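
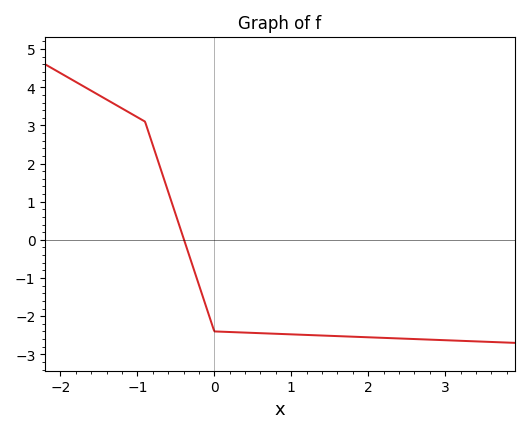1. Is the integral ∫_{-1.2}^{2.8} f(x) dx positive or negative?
negative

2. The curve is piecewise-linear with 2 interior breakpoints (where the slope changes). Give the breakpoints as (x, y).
(-0.9, 3.1); (0, -2.4)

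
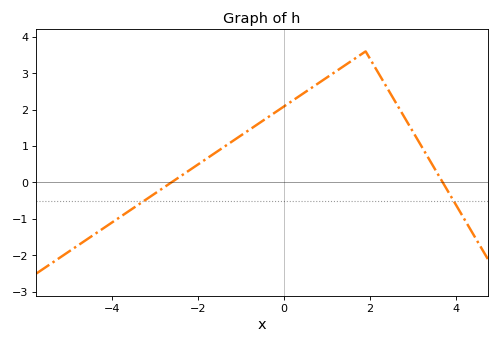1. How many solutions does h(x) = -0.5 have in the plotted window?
2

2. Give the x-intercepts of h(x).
-2.6, 3.6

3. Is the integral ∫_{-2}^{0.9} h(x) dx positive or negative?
positive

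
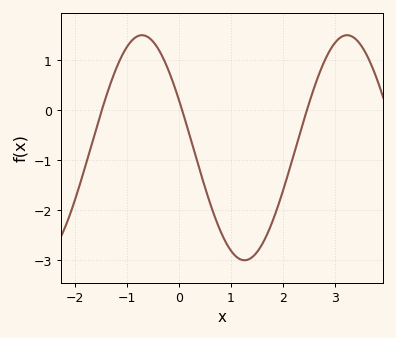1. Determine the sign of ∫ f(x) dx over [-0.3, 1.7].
negative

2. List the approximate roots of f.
-1.49, 0.062, 2.47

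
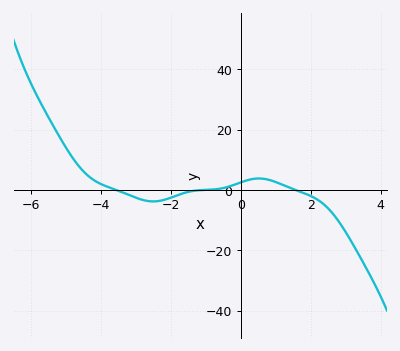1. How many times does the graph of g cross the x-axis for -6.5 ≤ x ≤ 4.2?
3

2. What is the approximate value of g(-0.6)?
0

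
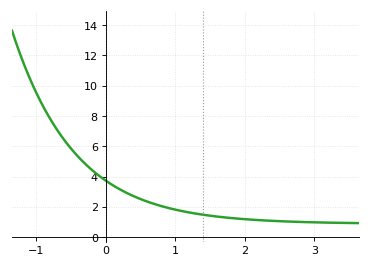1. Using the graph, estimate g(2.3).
1.2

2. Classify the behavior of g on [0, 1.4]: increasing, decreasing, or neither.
decreasing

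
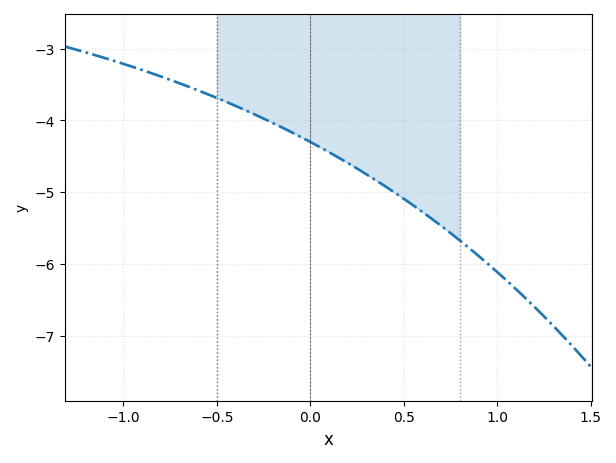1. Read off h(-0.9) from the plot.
-3.3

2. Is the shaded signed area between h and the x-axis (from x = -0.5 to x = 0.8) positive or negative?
negative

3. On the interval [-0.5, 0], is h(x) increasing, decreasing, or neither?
decreasing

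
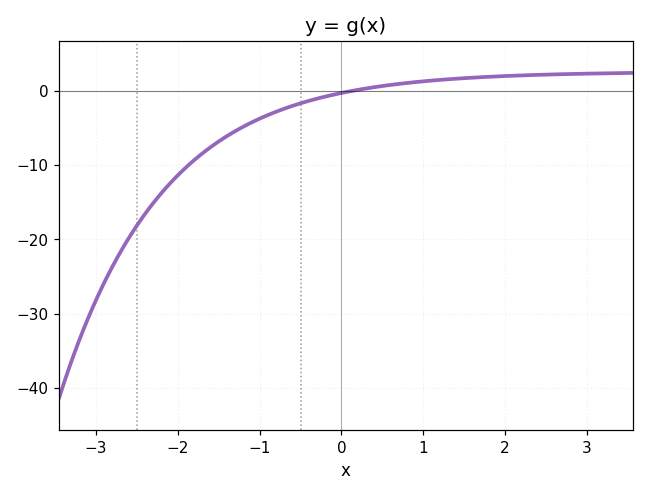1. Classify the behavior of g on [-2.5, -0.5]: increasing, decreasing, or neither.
increasing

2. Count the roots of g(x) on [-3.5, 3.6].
1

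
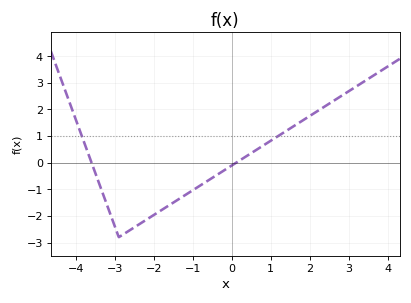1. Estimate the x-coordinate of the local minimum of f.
-3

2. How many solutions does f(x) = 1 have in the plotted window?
2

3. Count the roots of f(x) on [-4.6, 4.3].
2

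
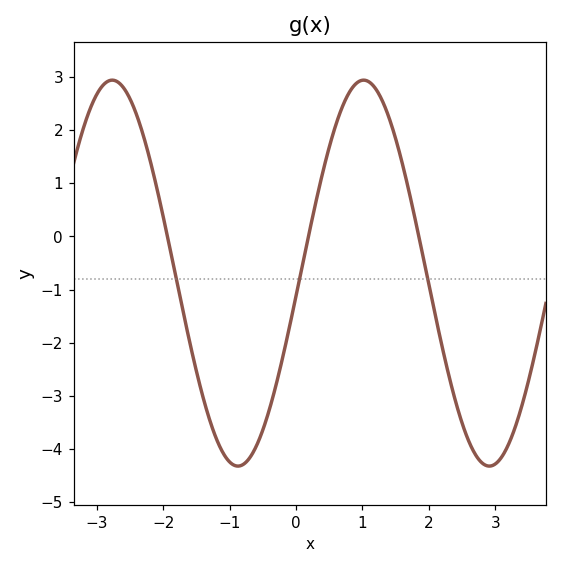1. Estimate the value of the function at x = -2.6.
2.8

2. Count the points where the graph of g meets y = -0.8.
3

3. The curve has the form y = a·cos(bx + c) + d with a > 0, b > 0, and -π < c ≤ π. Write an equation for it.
y = 3.63cos(1.7x - 1.7) - 0.69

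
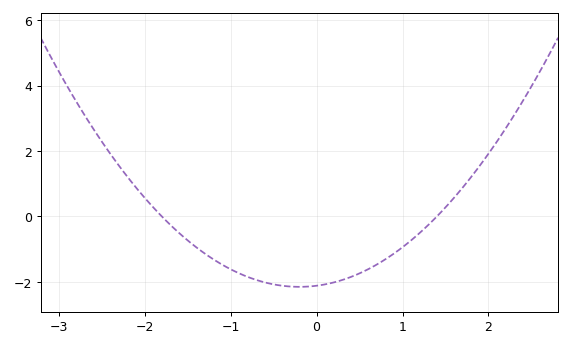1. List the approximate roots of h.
-1.8, 1.4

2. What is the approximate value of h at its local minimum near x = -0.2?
-2.2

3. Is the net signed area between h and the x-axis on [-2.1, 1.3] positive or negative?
negative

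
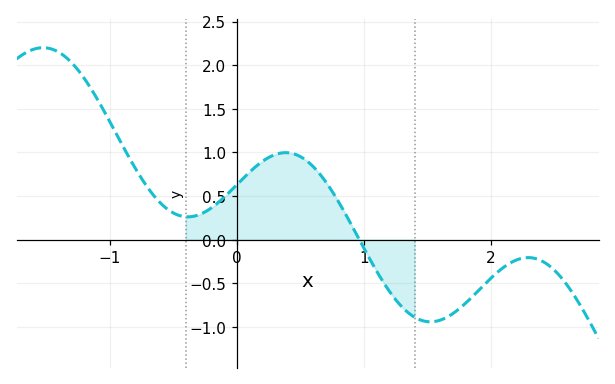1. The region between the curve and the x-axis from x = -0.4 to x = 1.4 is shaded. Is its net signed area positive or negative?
positive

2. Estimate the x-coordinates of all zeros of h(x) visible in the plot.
0.965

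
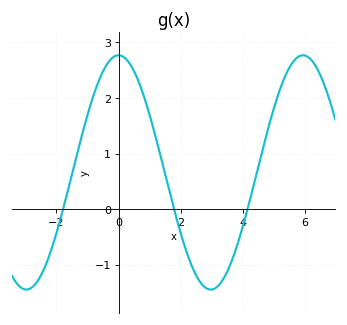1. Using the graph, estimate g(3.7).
-0.8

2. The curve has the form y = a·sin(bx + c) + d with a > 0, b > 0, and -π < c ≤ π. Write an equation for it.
y = 2.11sin(1.1x + 1.6) + 0.66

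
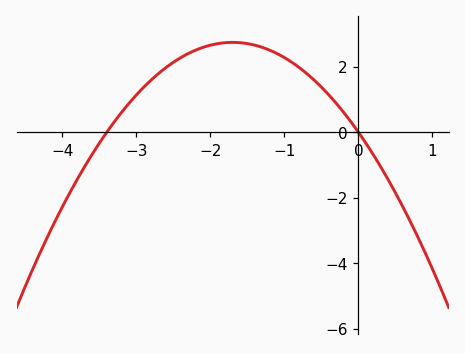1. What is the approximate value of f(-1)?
2.2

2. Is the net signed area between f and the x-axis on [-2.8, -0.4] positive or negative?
positive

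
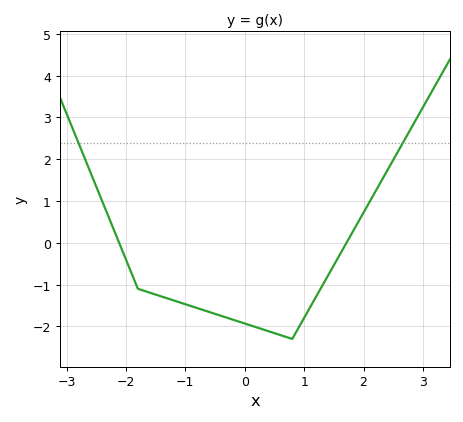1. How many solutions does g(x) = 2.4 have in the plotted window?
2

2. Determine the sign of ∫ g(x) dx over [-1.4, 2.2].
negative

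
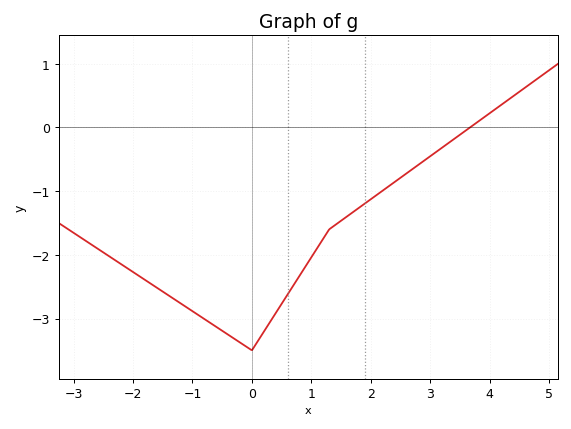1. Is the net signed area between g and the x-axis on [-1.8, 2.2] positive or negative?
negative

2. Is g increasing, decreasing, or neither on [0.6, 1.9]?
increasing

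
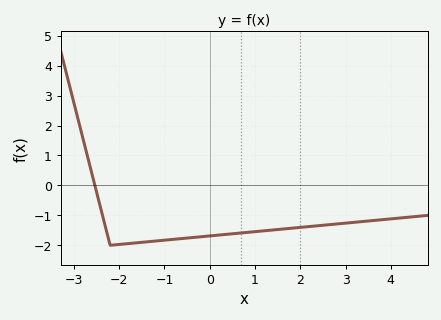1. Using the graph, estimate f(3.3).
-1.22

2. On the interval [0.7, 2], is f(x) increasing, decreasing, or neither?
increasing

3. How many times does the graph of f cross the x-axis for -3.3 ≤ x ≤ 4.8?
1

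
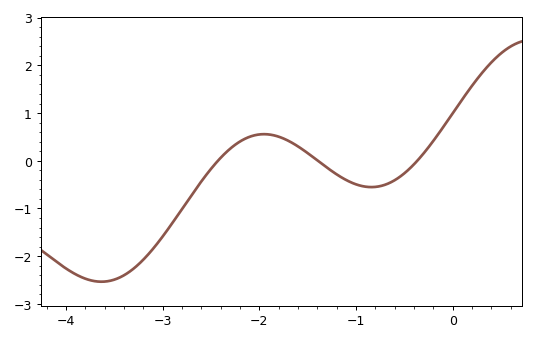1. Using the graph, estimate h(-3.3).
-2.3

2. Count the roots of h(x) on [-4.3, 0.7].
3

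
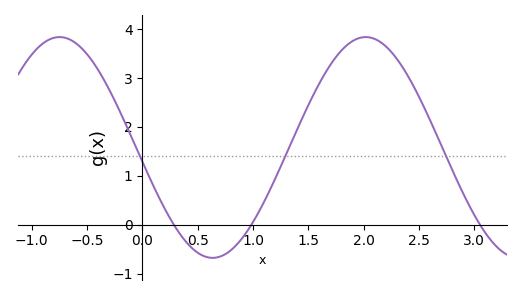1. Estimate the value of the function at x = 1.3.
1.44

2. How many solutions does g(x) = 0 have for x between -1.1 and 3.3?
3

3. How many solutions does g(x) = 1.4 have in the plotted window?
3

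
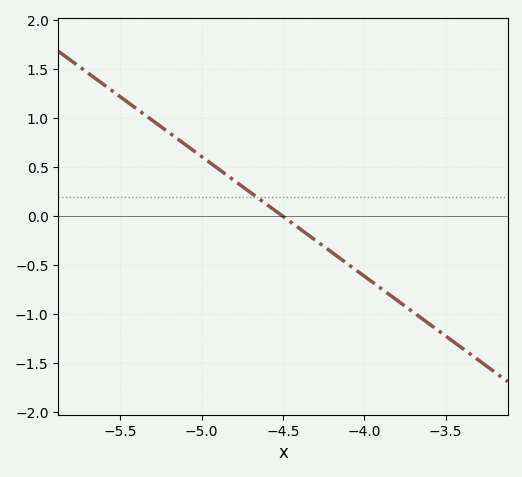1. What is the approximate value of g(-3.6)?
-1.1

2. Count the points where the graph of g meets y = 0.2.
1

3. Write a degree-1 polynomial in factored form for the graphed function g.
y = -1.22(x + 4.5)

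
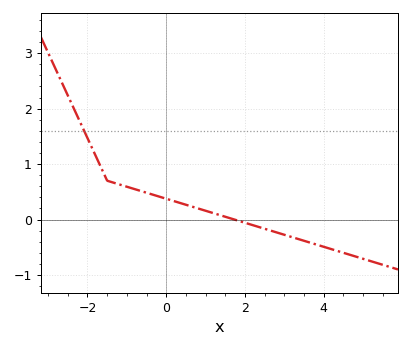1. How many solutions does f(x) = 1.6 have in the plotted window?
1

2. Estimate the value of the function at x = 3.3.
-0.34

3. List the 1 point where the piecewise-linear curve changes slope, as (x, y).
(-1.5, 0.7)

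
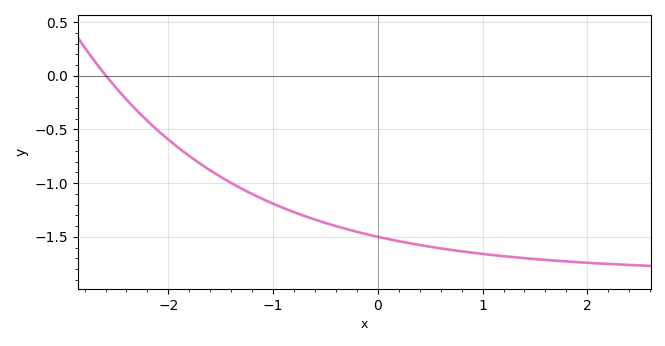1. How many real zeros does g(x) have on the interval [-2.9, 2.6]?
1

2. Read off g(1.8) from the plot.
-1.73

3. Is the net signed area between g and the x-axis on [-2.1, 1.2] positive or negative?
negative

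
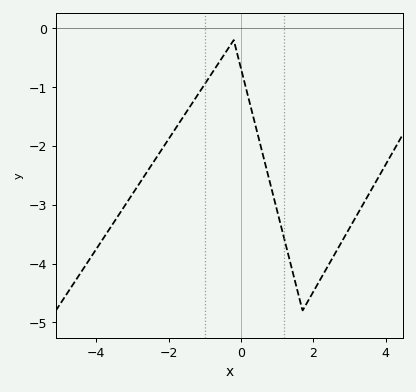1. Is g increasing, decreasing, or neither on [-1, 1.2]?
neither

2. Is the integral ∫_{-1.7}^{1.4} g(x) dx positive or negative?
negative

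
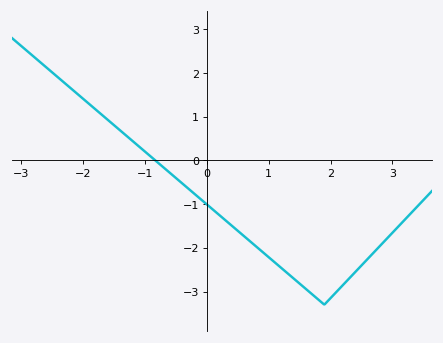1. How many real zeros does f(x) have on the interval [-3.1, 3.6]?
1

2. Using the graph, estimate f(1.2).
-2.5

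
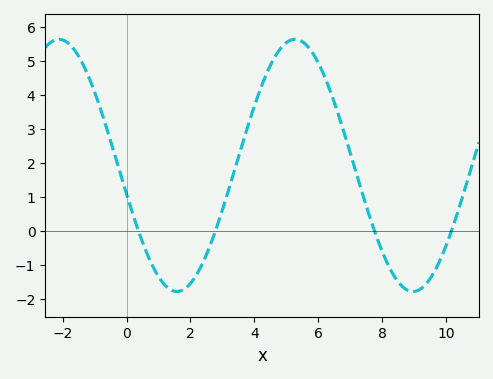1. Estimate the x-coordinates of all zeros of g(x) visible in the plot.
0.4, 2.8, 7.8, 10.2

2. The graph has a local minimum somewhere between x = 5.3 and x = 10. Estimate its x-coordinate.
9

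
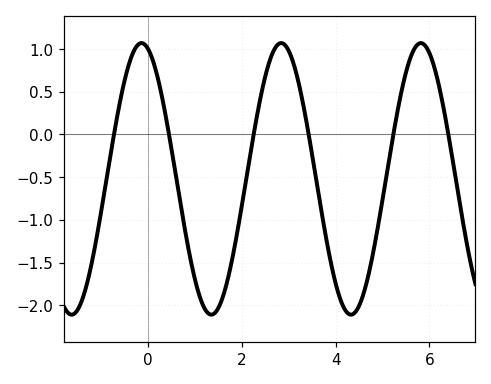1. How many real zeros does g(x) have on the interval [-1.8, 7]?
6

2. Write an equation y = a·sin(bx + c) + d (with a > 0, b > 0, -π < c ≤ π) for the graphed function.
y = 1.59sin(2.11x + 1.86) - 0.52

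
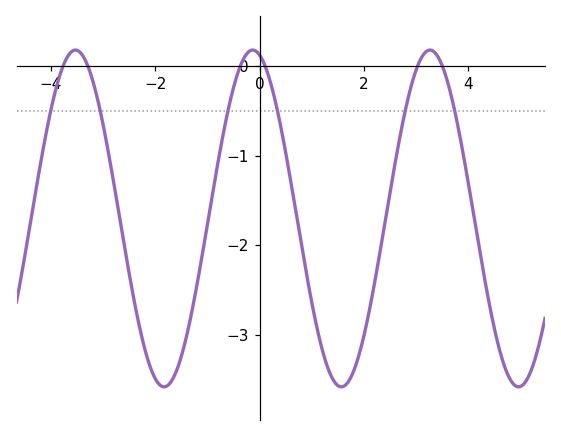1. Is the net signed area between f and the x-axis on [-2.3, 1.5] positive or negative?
negative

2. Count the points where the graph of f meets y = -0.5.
6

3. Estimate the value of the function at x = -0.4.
0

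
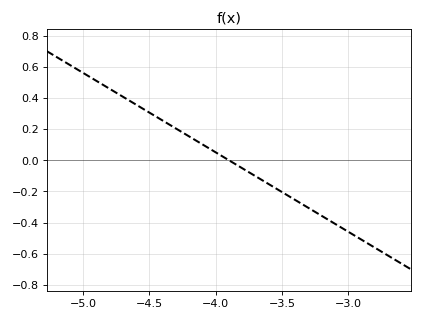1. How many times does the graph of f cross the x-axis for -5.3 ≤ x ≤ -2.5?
1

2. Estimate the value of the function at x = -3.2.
-0.357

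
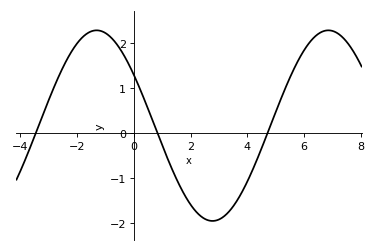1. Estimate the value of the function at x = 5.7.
1.5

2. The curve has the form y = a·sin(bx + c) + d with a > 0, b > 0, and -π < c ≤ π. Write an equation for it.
y = 2.12sin(0.77x + 2.6) + 0.17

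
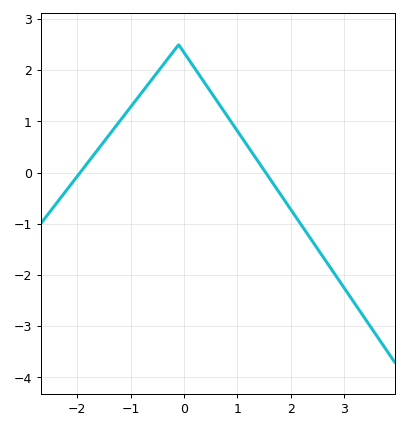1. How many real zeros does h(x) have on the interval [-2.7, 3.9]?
2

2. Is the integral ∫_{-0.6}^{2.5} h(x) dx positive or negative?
positive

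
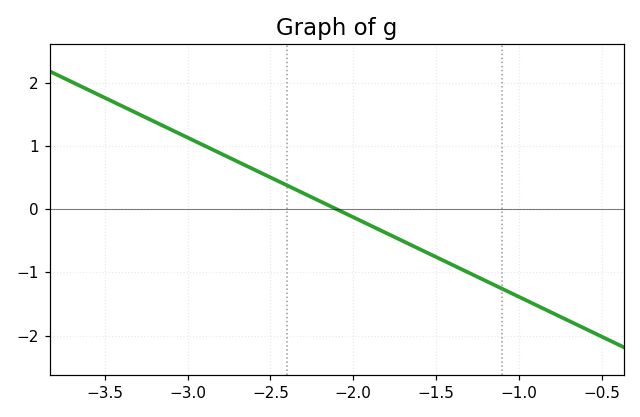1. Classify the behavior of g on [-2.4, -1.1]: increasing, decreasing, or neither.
decreasing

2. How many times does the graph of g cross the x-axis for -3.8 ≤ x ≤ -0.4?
1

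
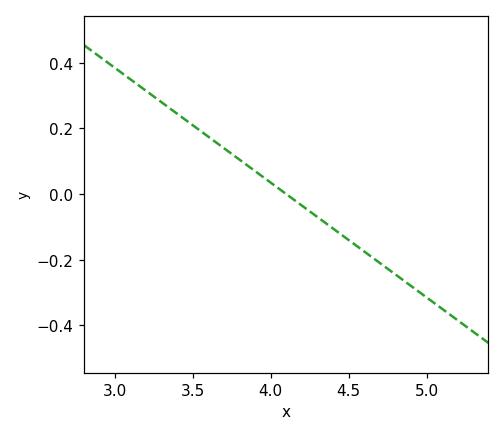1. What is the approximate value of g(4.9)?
-0.28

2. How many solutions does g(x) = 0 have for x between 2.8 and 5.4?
1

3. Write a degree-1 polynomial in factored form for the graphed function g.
y = -0.35(x - 4.1)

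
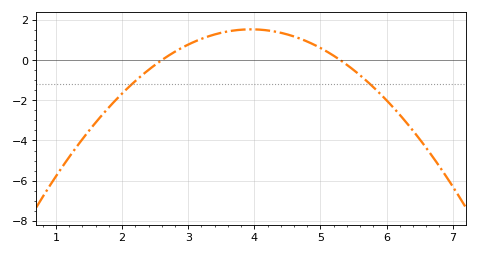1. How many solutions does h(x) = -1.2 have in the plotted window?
2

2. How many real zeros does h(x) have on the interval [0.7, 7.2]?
2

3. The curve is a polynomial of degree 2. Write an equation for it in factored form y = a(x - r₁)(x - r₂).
y = -0.84(x - 2.6)(x - 5.3)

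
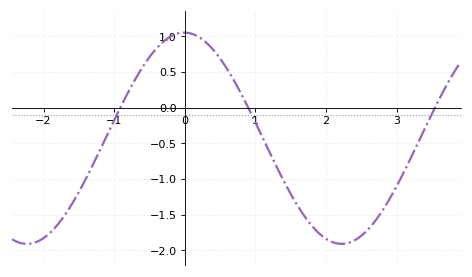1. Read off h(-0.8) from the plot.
0.2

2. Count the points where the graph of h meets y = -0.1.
3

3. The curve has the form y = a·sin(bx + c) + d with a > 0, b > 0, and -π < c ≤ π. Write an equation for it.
y = 1.48sin(1.4x + 1.6) - 0.43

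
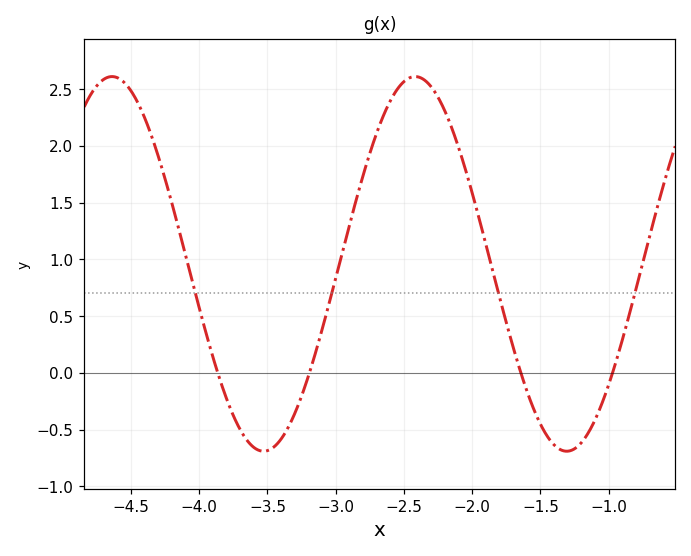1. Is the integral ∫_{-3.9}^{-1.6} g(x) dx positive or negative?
positive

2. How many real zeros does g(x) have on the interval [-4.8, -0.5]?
4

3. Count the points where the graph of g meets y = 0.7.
4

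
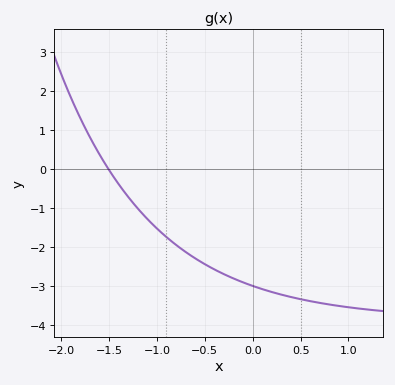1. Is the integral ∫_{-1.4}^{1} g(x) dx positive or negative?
negative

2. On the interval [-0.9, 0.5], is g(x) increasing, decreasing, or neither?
decreasing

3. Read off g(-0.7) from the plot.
-2.13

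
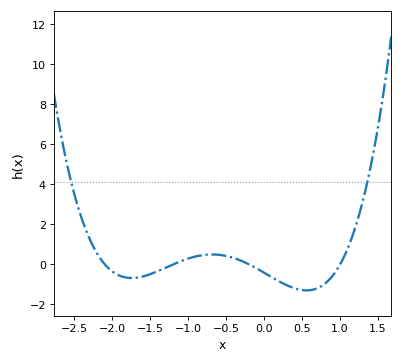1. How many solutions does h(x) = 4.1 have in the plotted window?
2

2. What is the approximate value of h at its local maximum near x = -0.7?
0.4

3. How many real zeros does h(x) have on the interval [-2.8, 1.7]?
4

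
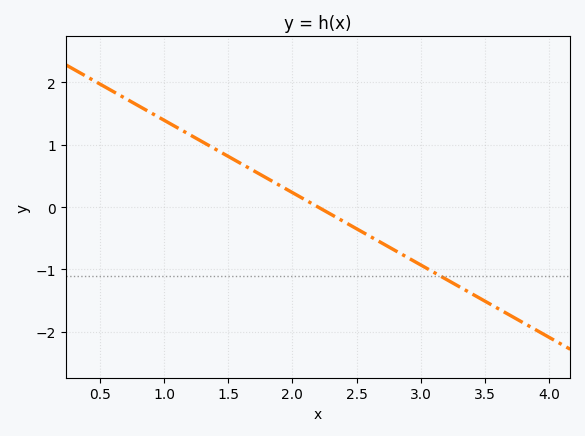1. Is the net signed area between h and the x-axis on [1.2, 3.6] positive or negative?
negative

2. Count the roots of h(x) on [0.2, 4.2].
1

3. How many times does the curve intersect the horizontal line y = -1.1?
1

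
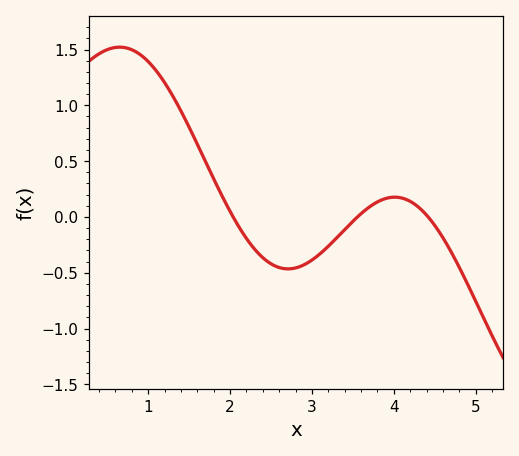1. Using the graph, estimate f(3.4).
-0.114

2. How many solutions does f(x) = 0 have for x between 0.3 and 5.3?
3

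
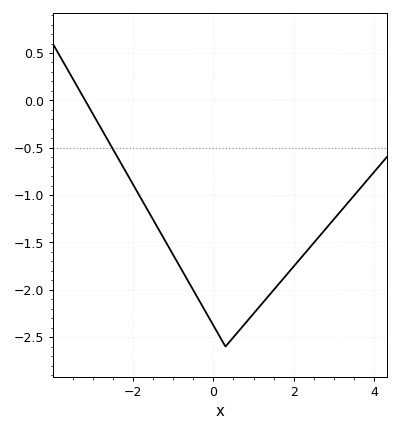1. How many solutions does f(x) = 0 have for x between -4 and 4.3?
1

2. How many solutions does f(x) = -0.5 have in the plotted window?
1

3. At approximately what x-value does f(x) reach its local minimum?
0.299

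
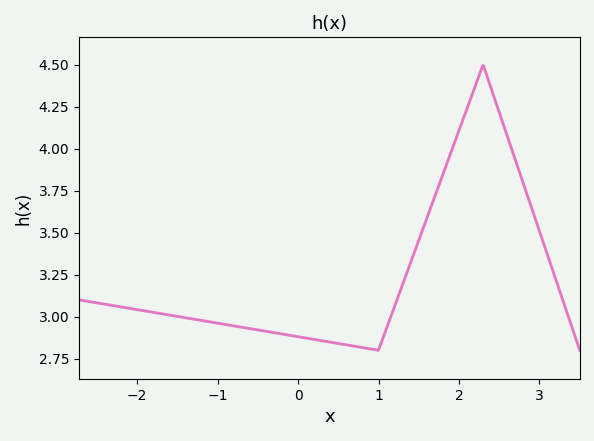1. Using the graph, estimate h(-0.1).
2.88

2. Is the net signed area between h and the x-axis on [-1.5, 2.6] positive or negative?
positive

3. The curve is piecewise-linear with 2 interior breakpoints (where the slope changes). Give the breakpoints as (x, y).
(1, 2.8); (2.3, 4.5)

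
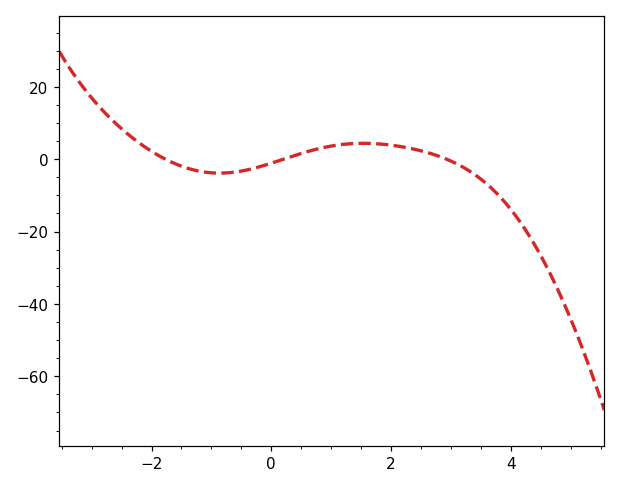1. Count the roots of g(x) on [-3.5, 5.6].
3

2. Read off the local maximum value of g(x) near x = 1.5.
4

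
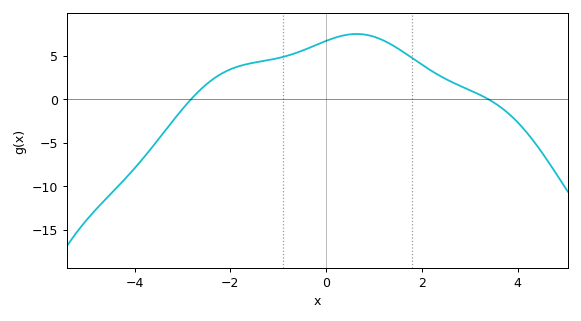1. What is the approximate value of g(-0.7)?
5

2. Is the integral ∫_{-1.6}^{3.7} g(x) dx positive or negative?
positive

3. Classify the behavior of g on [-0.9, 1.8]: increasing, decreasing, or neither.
neither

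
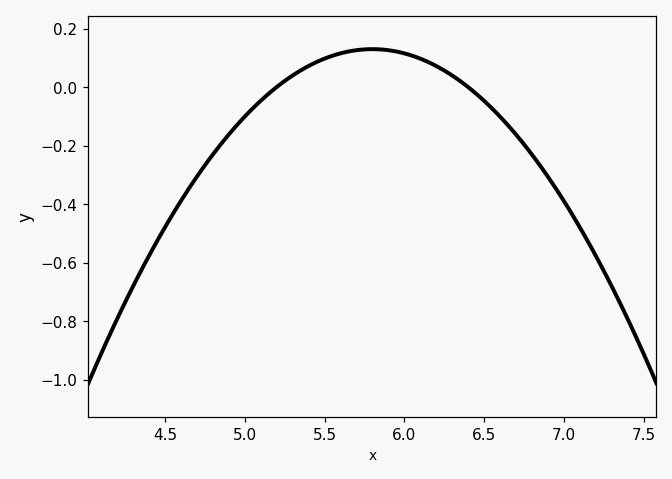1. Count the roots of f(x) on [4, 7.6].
2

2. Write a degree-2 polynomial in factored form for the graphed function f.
y = -0.36(x - 5.2)(x - 6.4)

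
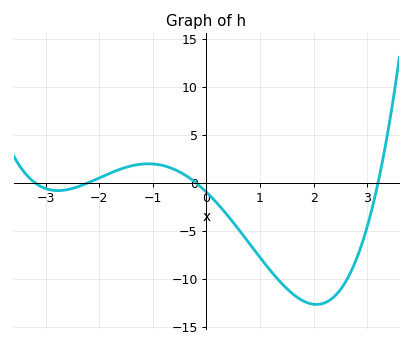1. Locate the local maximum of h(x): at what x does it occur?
-1.08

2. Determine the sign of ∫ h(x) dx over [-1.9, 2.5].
negative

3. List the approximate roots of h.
-3.2, -2.2, -0.2, 3.2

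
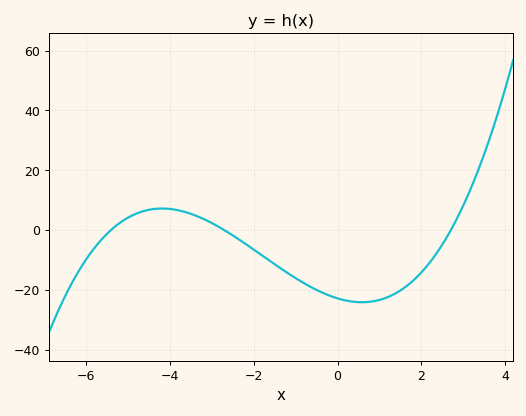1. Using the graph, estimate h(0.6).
-24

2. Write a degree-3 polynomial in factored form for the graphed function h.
y = 0.58(x + 5.4)(x + 2.7)(x - 2.7)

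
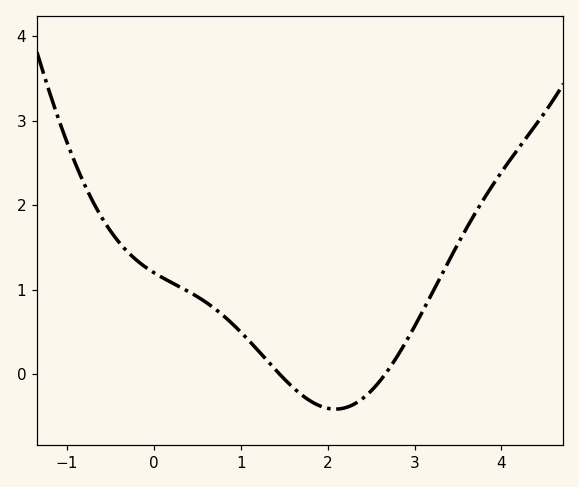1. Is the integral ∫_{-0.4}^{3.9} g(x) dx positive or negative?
positive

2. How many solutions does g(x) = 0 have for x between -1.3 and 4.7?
2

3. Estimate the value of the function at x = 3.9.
2.24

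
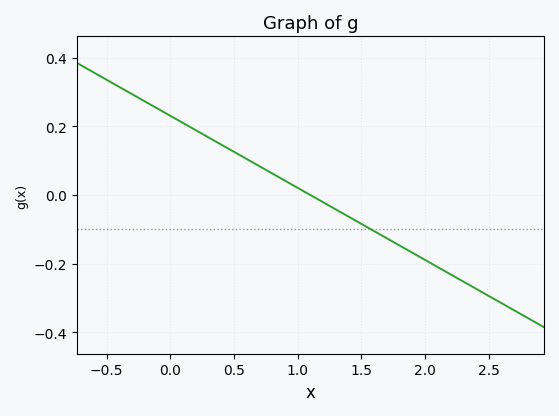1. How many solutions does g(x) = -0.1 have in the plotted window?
1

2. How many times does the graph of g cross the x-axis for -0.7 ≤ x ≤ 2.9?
1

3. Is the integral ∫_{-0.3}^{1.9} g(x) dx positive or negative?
positive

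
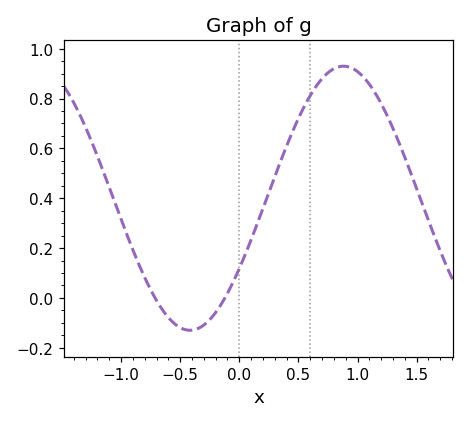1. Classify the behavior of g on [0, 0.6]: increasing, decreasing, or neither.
increasing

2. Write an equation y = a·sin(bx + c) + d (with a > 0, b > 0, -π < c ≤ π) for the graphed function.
y = 0.53sin(2.42x - 0.562) + 0.4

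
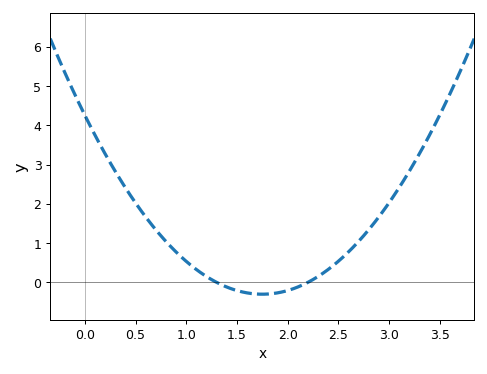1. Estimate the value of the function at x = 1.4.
-0.119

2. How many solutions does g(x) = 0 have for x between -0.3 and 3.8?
2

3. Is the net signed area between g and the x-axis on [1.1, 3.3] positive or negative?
positive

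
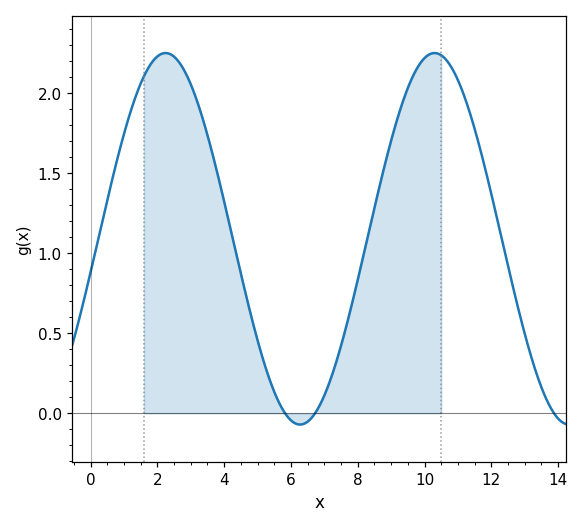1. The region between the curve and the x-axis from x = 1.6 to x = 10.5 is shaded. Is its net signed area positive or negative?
positive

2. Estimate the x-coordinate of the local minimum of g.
6.27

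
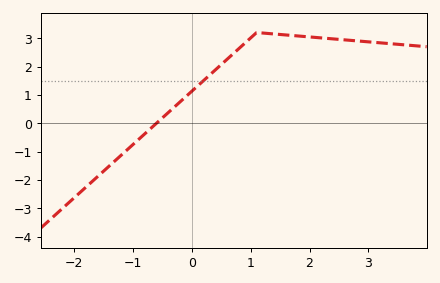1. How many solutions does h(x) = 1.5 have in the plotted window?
1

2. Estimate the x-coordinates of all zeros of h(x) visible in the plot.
-0.6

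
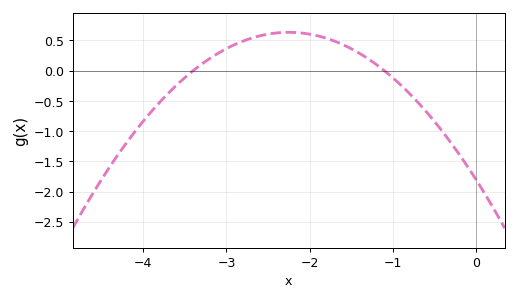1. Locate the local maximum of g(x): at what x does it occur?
-2.2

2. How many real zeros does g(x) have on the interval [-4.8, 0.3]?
2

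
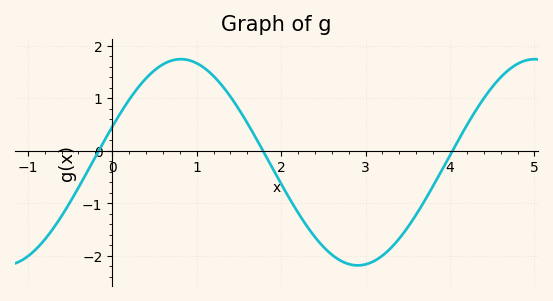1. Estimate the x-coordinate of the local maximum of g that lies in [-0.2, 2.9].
0.8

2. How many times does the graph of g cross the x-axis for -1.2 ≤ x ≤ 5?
3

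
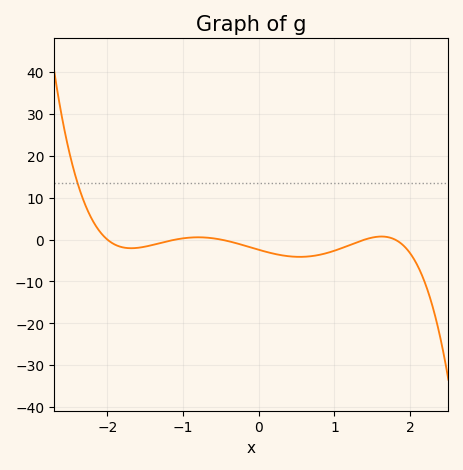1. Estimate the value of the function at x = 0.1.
-3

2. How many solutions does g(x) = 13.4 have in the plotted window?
1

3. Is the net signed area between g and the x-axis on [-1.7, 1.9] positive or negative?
negative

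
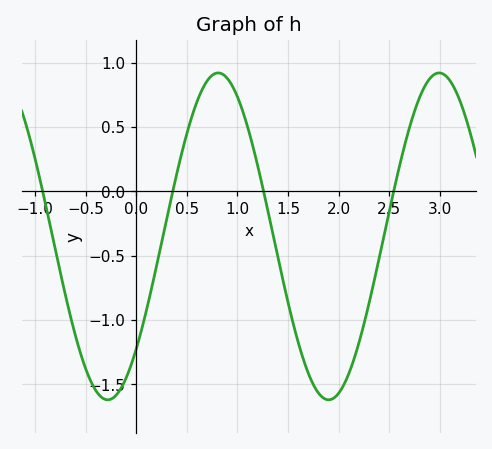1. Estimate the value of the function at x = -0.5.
-1.4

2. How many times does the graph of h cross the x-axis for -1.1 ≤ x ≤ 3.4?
4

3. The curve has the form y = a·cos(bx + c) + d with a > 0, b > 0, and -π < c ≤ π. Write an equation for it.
y = 1.27cos(2.9x - 2.3) - 0.35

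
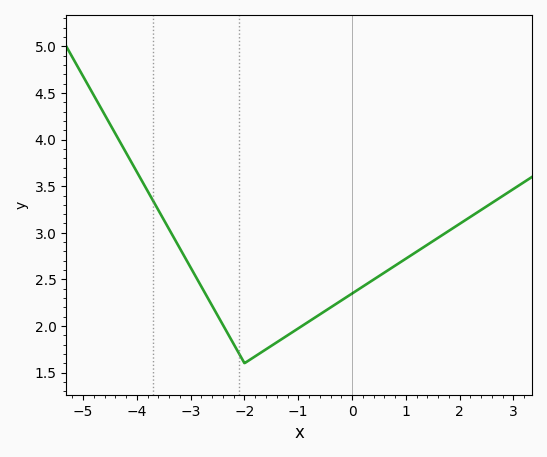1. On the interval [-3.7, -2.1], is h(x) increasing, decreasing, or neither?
decreasing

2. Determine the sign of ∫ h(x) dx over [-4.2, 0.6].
positive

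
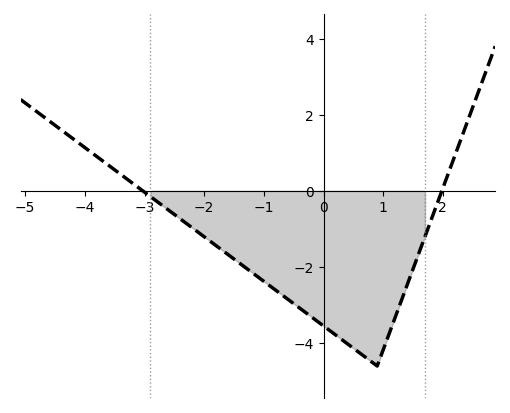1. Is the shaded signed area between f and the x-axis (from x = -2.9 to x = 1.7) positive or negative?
negative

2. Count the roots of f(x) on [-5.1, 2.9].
2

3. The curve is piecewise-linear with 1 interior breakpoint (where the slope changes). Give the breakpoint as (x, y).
(0.9, -4.6)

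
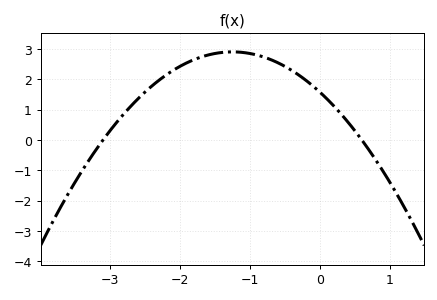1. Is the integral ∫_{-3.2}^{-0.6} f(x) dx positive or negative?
positive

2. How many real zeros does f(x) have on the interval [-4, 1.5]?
2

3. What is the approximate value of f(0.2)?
1.12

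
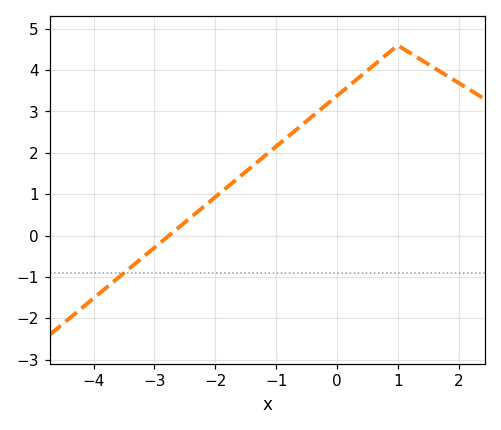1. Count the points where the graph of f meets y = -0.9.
1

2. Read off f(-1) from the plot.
2.15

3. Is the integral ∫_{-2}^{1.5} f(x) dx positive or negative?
positive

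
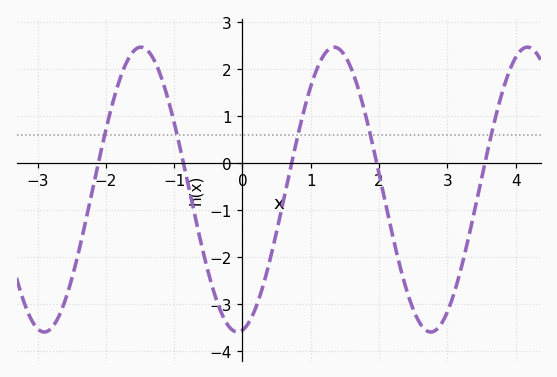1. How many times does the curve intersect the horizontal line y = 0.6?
5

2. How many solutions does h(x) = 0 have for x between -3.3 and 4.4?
5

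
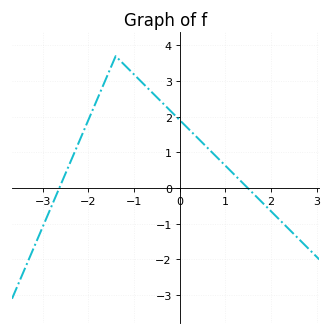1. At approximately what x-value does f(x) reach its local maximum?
-1.4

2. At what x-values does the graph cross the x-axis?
-2.6, 1.5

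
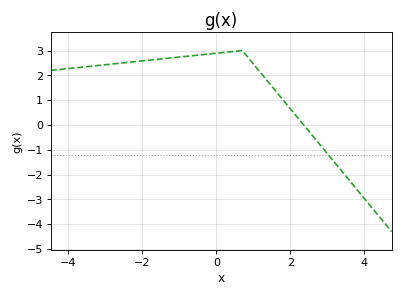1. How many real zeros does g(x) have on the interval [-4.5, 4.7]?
1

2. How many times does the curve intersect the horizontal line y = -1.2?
1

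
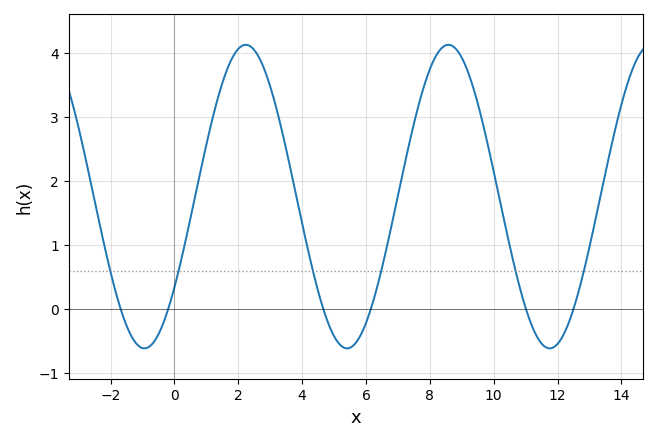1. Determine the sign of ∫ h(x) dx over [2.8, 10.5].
positive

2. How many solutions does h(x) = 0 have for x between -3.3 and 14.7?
6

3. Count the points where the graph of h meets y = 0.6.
6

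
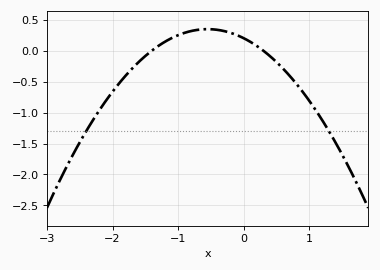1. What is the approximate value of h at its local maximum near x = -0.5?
0.35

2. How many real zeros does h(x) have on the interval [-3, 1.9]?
2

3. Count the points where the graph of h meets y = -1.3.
2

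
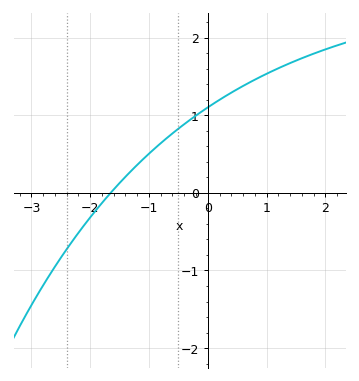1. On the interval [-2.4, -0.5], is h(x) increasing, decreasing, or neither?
increasing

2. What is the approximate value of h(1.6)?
1.7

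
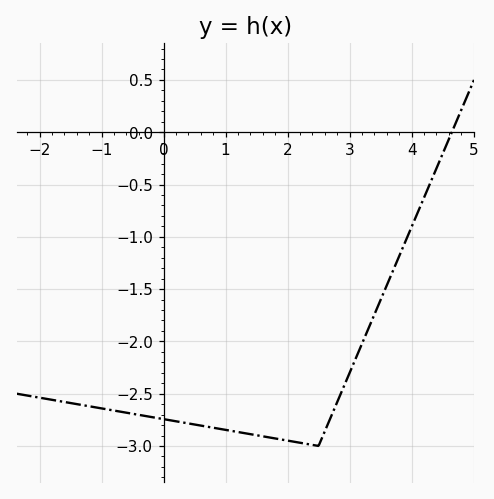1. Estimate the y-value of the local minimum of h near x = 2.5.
-3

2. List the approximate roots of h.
4.6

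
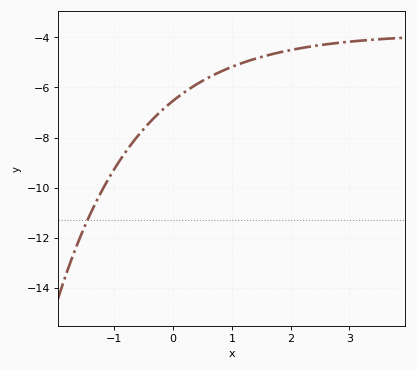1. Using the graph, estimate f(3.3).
-4.12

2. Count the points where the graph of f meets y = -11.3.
1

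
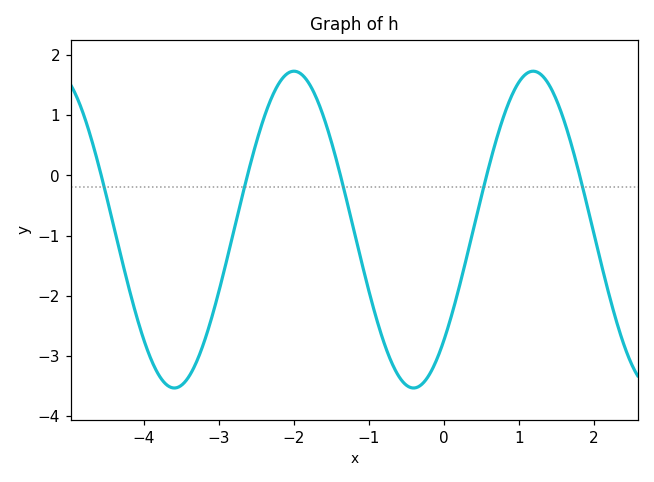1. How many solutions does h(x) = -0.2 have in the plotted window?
5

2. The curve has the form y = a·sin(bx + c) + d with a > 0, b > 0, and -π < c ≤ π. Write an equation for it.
y = 2.63sin(2x - 0.77) - 0.9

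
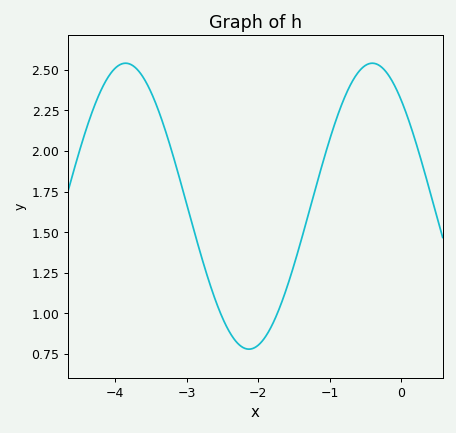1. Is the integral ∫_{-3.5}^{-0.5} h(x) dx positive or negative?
positive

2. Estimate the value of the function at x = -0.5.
2.53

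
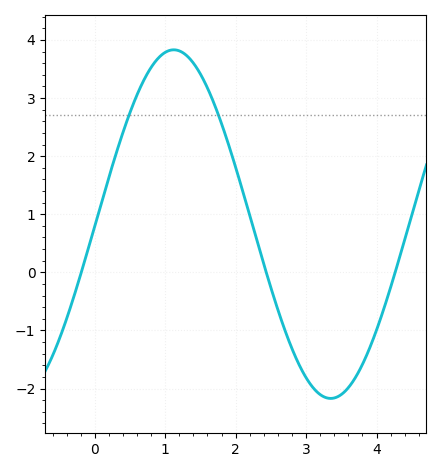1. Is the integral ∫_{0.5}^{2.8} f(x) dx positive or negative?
positive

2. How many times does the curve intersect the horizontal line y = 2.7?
2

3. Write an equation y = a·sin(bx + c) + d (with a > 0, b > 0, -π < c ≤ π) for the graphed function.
y = 3sin(1.4x - 0.01) + 0.83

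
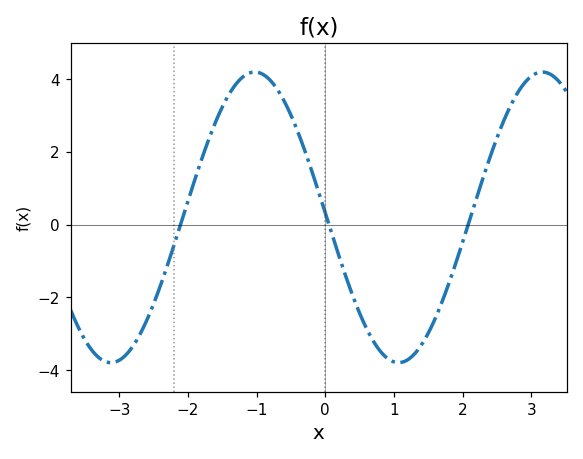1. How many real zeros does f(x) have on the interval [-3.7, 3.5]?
3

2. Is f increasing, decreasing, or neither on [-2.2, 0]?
neither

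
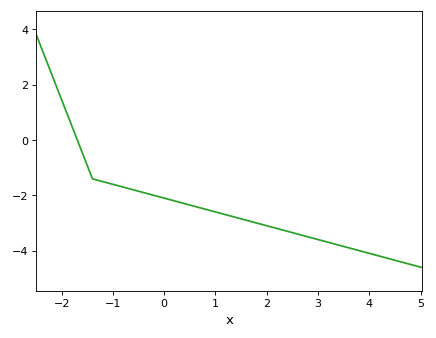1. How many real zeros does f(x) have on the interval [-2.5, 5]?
1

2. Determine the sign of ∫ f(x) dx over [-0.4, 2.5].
negative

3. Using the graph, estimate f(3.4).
-3.8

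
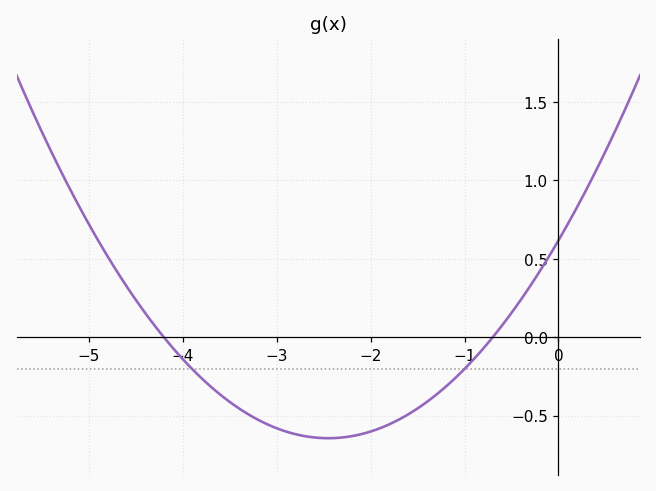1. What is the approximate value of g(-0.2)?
0.42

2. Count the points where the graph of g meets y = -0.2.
2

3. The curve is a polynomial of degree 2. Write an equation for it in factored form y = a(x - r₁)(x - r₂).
y = 0.21(x + 4.2)(x + 0.7)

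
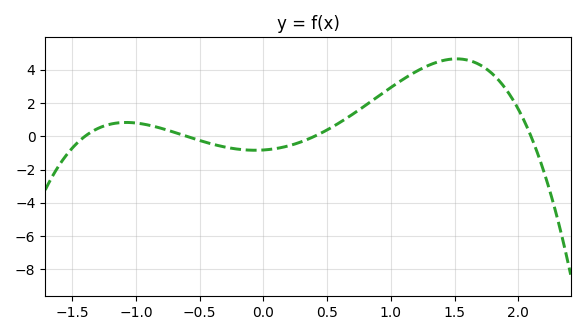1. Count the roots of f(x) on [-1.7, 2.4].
4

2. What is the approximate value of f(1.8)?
3.74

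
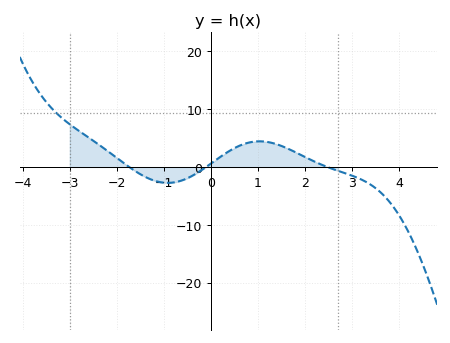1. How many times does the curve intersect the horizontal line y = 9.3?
1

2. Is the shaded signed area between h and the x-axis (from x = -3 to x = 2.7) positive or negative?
positive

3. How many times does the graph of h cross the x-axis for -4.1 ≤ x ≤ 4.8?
3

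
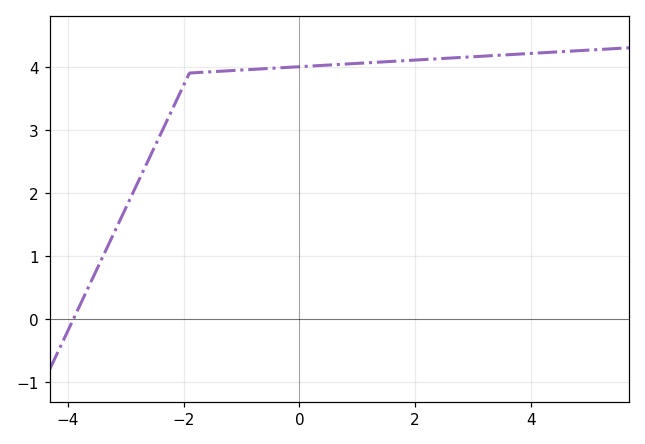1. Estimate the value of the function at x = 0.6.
4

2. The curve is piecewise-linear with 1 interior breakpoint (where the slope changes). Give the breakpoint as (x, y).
(-1.9, 3.9)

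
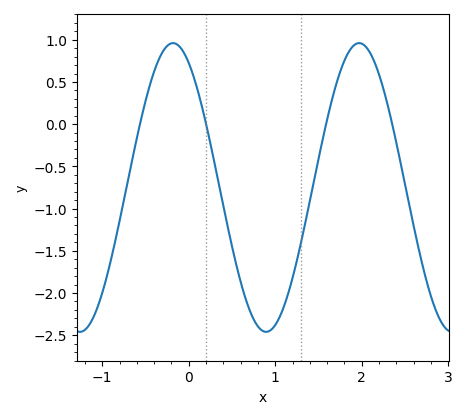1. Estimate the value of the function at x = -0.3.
0.859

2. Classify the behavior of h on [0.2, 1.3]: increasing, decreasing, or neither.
neither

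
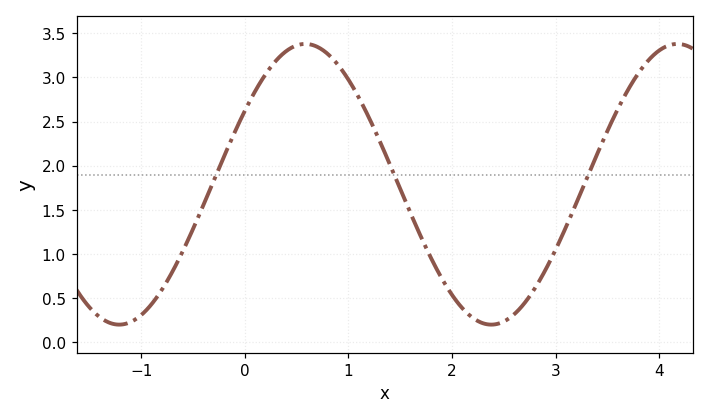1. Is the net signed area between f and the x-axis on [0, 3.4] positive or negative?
positive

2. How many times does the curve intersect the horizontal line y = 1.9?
3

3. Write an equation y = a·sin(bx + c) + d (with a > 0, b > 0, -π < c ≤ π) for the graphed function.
y = 1.59sin(1.8x + 0.55) + 1.79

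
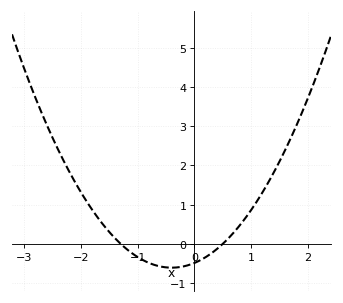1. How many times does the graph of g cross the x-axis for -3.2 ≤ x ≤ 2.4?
2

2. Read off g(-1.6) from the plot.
0.5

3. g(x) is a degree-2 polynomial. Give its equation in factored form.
y = 0.75(x + 1.3)(x - 0.5)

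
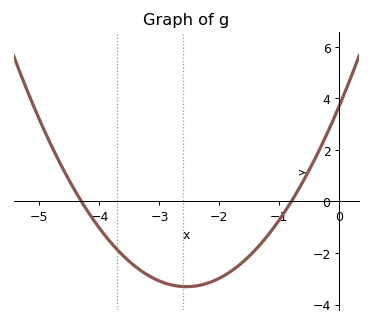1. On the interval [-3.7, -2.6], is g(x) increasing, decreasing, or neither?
decreasing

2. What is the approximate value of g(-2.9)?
-3.18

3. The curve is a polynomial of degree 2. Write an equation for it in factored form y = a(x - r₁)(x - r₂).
y = 1.08(x + 4.3)(x + 0.8)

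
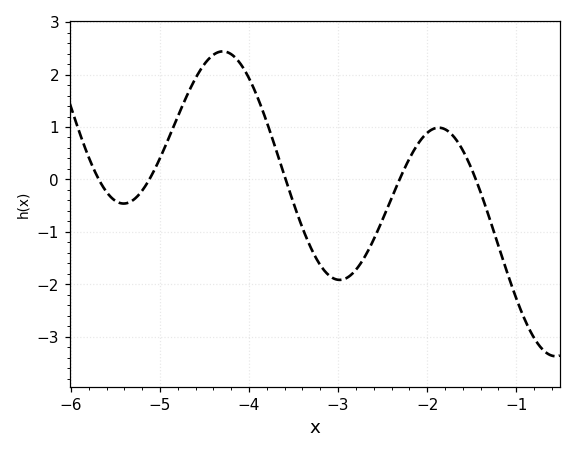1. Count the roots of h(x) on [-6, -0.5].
5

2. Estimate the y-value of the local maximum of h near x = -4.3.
2.44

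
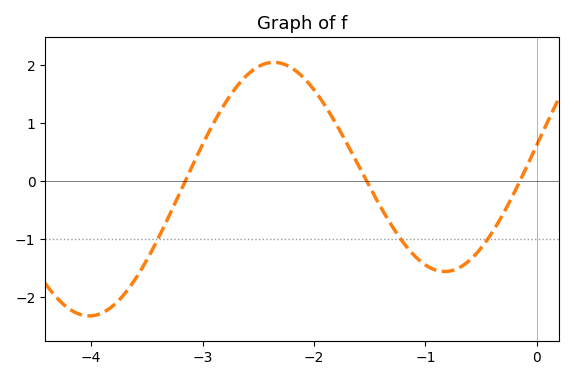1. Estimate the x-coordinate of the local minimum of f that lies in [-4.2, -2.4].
-4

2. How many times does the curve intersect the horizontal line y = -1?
3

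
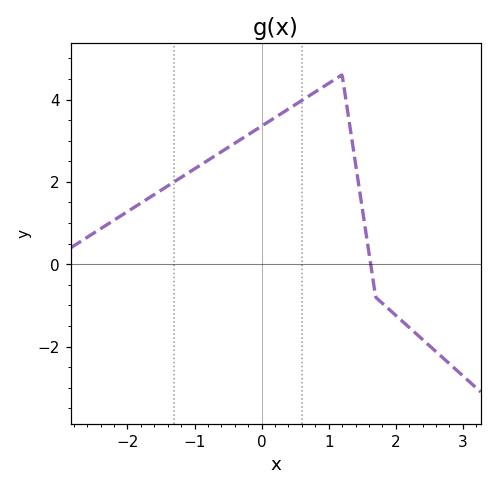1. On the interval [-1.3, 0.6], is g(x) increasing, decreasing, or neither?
increasing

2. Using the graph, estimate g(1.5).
1.4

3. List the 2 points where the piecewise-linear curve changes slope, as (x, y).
(1.2, 4.6); (1.7, -0.8)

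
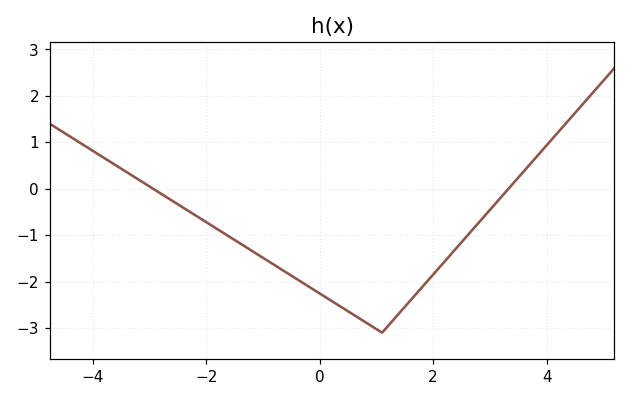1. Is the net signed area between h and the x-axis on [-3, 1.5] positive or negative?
negative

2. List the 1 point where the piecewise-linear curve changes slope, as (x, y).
(1.1, -3.1)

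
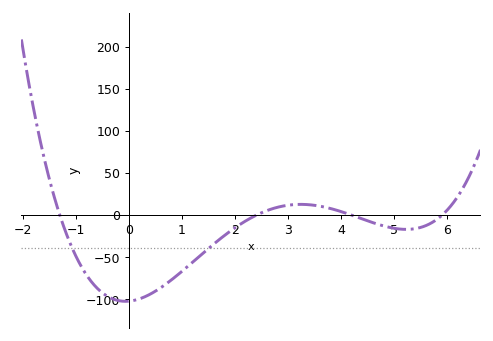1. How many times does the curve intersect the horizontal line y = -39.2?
2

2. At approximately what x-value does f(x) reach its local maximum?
3.2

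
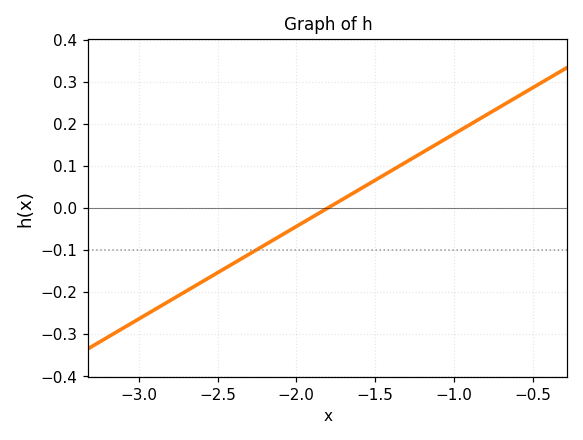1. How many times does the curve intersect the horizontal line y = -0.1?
1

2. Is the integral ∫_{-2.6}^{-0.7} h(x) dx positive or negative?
positive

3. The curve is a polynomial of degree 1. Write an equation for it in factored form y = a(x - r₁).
y = 0.22(x + 1.8)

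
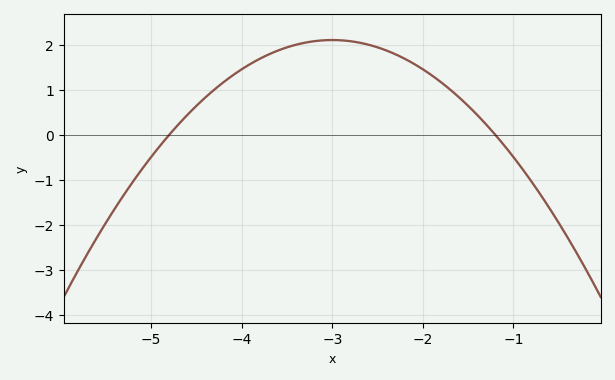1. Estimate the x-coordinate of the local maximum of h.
-3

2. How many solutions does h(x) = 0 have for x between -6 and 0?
2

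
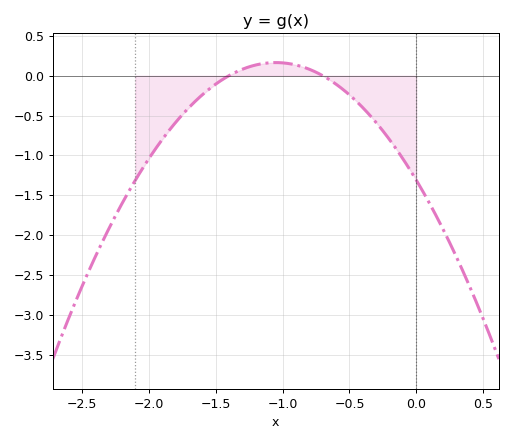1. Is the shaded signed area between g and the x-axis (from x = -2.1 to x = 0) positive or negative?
negative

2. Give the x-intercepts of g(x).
-1.4, -0.7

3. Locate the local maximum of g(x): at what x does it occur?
-1.05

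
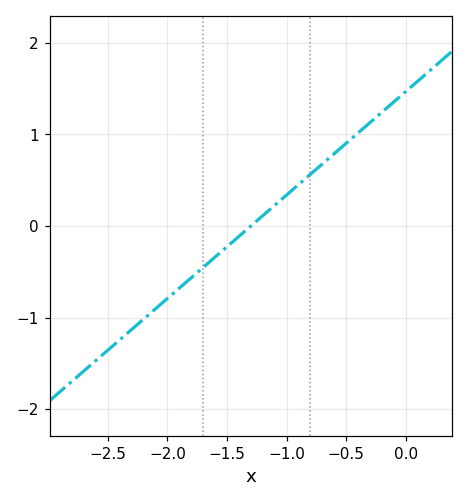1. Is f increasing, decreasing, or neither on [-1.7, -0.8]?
increasing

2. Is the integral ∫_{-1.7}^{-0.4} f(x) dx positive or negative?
positive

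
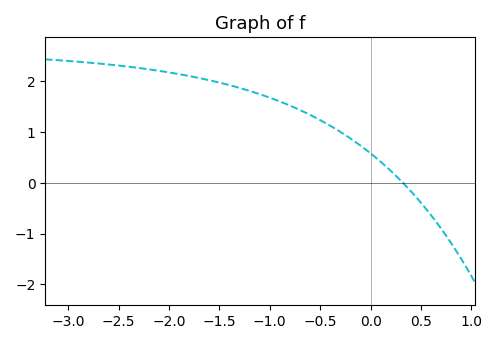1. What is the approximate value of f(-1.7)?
2.07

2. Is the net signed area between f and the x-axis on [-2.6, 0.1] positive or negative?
positive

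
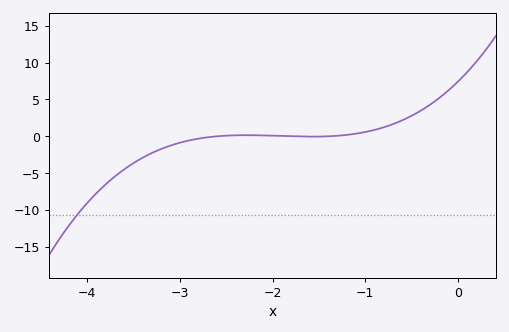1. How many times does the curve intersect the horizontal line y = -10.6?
1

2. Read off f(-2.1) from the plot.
0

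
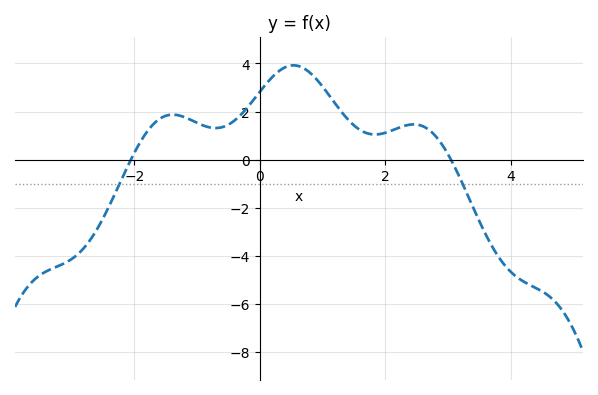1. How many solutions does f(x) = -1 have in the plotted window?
2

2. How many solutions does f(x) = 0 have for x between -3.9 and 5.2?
2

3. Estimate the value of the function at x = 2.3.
1.4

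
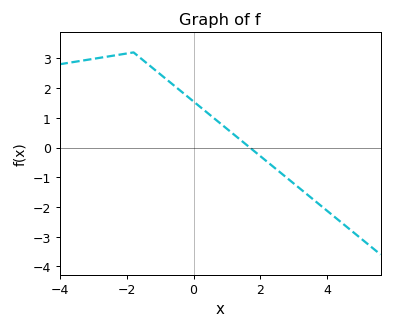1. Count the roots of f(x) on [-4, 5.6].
1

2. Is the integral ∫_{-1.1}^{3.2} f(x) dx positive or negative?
positive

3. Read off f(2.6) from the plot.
-0.843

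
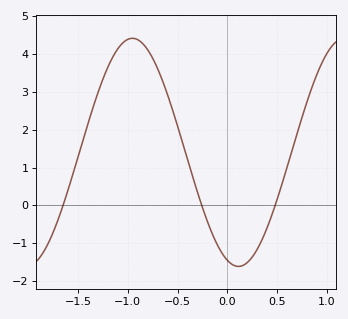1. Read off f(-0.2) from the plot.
-0.4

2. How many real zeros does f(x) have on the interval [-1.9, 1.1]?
3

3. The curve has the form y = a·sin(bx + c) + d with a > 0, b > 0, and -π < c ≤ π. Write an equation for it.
y = 3.01sin(3x - 1.9) + 1.4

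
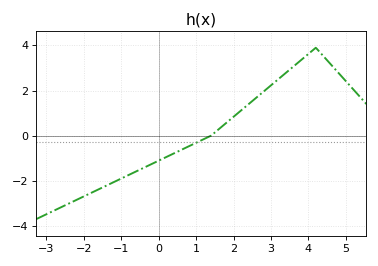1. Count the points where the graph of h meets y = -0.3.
1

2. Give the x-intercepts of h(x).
1.4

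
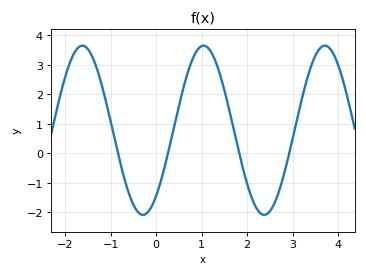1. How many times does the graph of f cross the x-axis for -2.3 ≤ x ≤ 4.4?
4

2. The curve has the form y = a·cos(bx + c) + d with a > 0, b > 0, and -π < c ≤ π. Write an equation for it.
y = 2.87cos(2.4x - 2.5) + 0.78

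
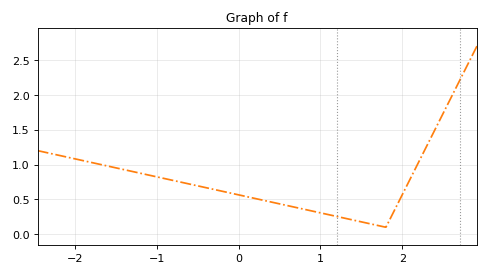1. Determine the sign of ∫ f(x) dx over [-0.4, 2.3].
positive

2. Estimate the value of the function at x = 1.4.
0.2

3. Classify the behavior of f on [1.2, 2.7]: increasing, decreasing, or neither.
neither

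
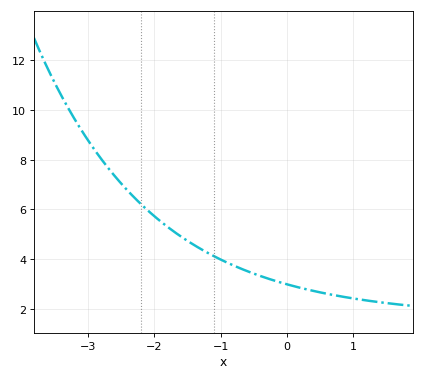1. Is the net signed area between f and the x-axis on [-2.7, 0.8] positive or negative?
positive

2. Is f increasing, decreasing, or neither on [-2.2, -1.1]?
decreasing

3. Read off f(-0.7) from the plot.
3.62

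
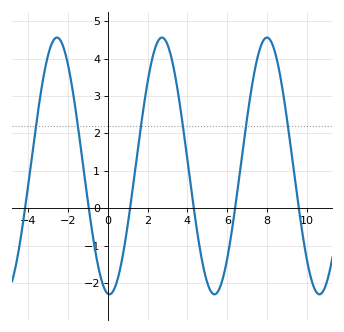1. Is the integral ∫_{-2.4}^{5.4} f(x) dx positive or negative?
positive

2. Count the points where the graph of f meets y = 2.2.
6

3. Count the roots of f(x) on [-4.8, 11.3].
6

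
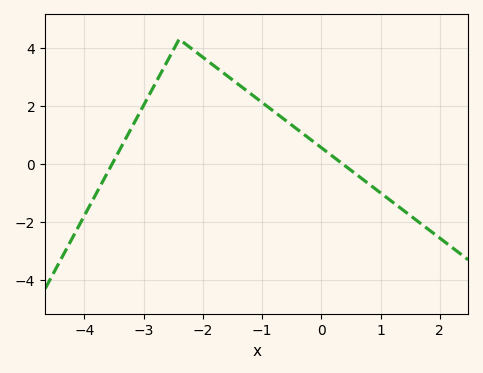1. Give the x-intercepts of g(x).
-3.5, 0.4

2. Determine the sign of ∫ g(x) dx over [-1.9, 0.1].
positive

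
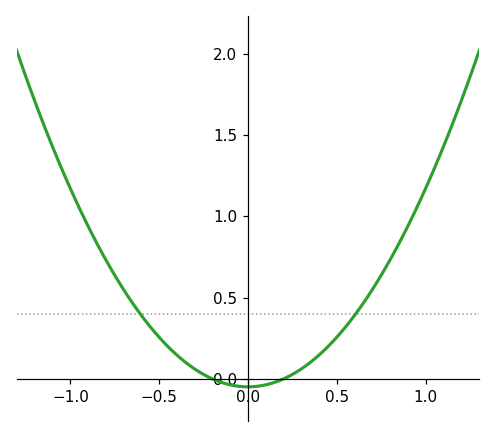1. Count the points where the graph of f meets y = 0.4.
2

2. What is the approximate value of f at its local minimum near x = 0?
-0.049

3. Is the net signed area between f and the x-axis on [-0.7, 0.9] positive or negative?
positive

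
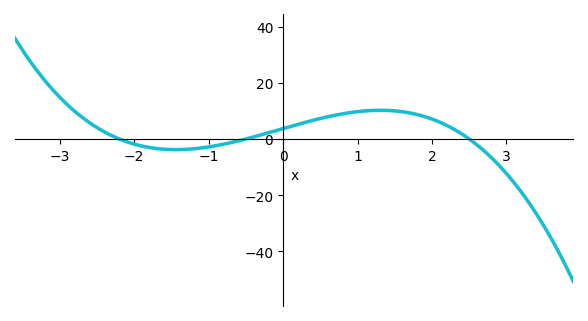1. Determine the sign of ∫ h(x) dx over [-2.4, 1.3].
positive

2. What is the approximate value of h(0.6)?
8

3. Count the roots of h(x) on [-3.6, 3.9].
3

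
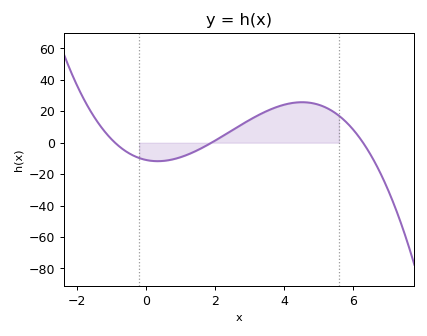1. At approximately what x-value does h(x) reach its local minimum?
0.339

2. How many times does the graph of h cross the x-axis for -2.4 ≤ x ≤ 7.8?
3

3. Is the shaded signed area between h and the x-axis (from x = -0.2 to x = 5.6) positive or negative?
positive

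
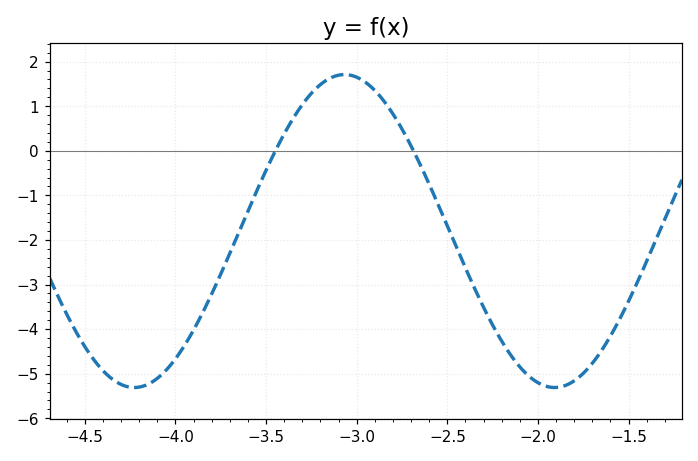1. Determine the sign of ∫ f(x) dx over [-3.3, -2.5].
positive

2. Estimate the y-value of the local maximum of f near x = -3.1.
1.7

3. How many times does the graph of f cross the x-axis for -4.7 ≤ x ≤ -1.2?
2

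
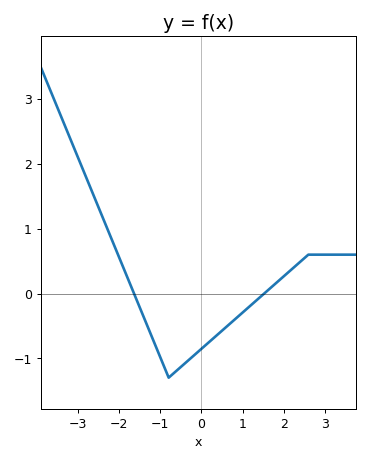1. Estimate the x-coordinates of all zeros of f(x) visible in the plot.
-1.6, 1.6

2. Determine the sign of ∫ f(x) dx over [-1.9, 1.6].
negative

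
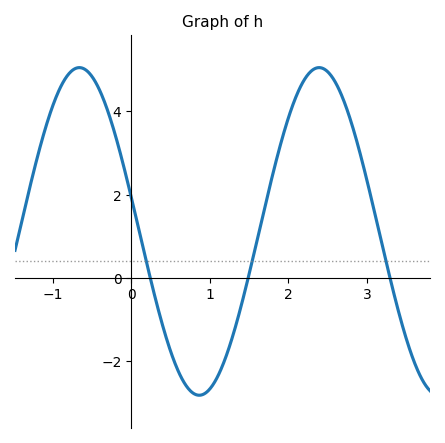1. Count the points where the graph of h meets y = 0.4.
3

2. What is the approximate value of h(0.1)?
1.14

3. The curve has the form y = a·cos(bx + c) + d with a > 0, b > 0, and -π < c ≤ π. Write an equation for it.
y = 3.93cos(2.06x + 1.36) + 1.12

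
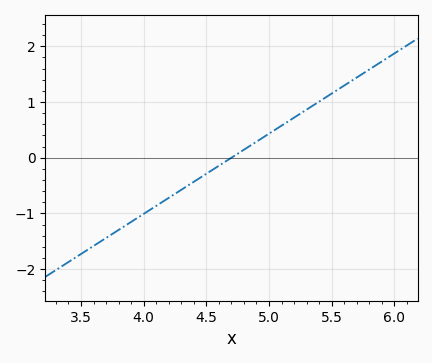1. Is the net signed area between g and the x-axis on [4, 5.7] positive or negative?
positive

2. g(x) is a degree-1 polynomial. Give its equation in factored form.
y = 1.44(x - 4.7)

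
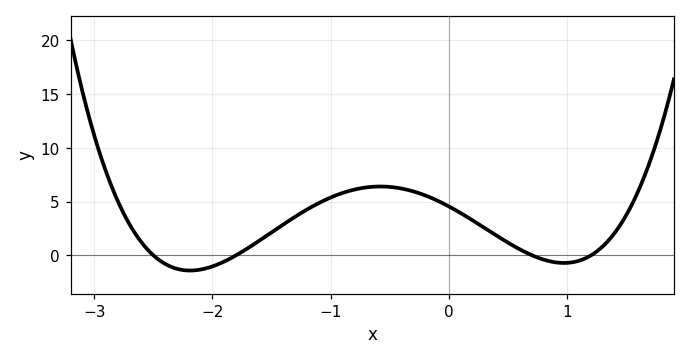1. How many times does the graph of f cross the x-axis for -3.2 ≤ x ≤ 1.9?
4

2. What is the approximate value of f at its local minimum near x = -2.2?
-1.42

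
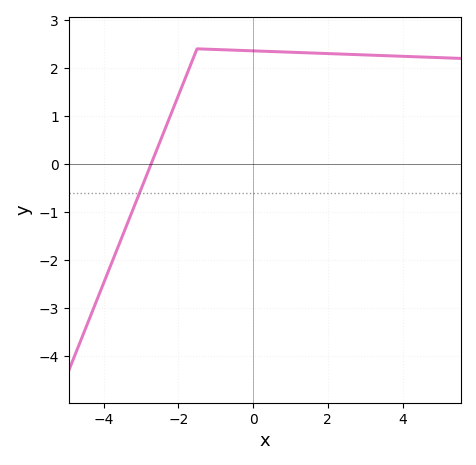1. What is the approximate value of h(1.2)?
2.3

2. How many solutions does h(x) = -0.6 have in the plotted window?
1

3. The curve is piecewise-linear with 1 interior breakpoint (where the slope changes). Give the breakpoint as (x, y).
(-1.5, 2.4)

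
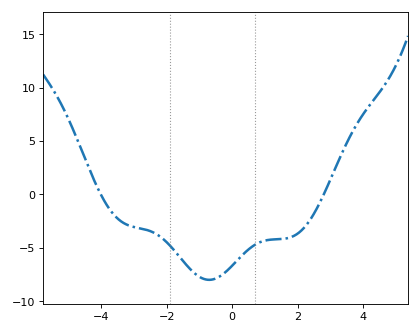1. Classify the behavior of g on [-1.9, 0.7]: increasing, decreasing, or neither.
neither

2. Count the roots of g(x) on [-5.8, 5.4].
2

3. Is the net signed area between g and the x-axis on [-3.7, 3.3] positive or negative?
negative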